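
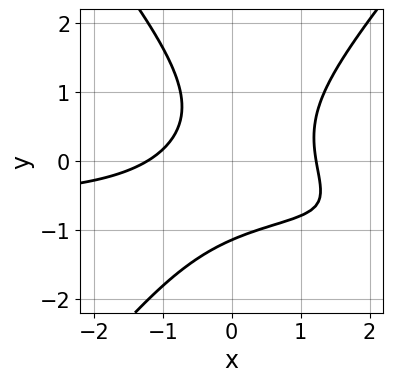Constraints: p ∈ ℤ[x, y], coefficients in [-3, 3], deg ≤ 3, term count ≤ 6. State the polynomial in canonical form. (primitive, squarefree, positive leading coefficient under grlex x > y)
3*x^2*y - 2*y^3 + 2*x^2 - 3*x*y - 3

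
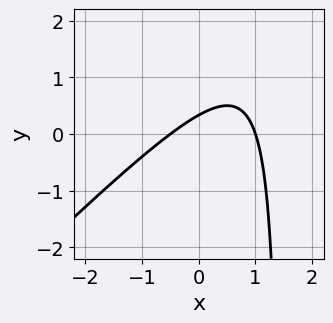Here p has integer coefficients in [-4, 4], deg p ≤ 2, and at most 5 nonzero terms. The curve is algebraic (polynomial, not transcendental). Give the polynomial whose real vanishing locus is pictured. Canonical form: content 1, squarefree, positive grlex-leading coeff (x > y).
2*x^2 - 2*x*y - x + 3*y - 1

(a) Degree: the shape is more complex than any degree-1 curve, so deg p = 2.
(b) From the axis intercepts and sections: one x-axis crossing is at x = 1.
(c) Fitting integer coefficients to these (and the overall shape) gives p.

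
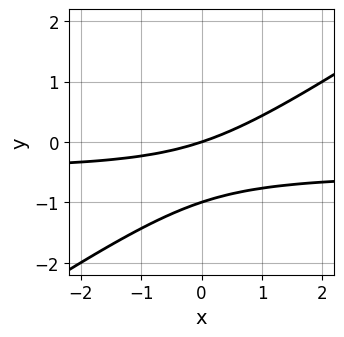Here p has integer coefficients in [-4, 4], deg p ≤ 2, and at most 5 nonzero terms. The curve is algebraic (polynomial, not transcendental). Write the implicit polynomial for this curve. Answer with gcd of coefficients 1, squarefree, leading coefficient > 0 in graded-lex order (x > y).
2*x*y - 3*y^2 + x - 3*y

1. Degree: a generic line meets the curve in up to 2 points, so deg p = 2.
2. Reading off the gridlines: one x-axis crossing is at x = 0; among the integer gridlines, it crosses the y-axis at y ∈ {-1, 0}.
3. Putting this together gives p.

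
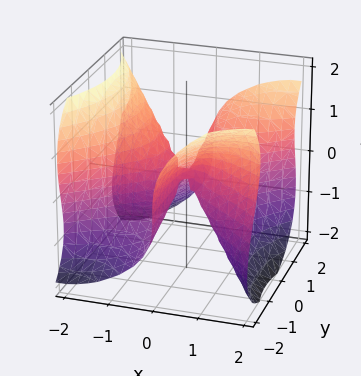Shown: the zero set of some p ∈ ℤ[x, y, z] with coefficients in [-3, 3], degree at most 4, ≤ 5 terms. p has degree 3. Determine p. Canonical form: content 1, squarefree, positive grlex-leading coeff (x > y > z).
2*x^3 - 2*x^2*z - 3*x*y^2 + x*y*z + 3*z^3

1. The degree is 3 — the shape is more complex than any degree-2 surface.
2. Reading off the gridlines: it meets the z-axis at z = 0 (among the integer gridlines); it meets the x-axis at x = 0 (among the integer gridlines).
3. These observations pin down the coefficients. Check: (0, 2, 0) on the y-axis lies on the surface, and p(0, 2, 0) = 0. ✓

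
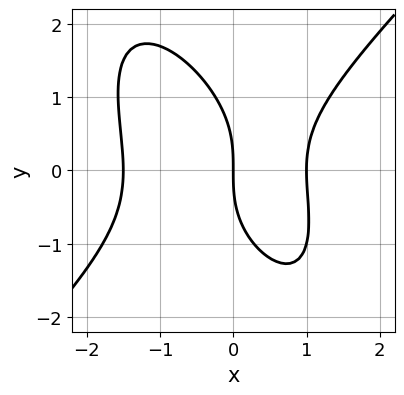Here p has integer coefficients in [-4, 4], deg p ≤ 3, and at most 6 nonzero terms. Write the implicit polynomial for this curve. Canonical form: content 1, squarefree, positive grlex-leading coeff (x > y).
First, the degree is 3 — the shape is more complex than any degree-2 curve.
Then, checking where it meets the axes: among the integer gridlines, it crosses the x-axis at x ∈ {0, 1}; one y-axis crossing is at y = 0.
Finally, putting this together gives p.

2*x^3 - x*y^2 - y^3 + x^2 - 3*x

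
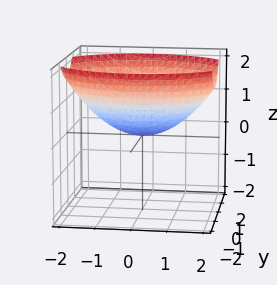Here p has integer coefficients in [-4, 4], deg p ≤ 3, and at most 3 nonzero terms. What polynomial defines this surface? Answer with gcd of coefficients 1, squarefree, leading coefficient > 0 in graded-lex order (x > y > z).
x^2 + 2*y^2 - 3*z

1. deg p = 2.
2. Symmetries: mirror symmetry x ↦ −x ⇒ only even powers of x; it's symmetric under y → −y, forcing even powers of y.
3. Against the integer gridlines: one x-axis crossing is at x = 0; one z-axis crossing is at z = 0.
4. Together with the visible shape, these determine p as stated.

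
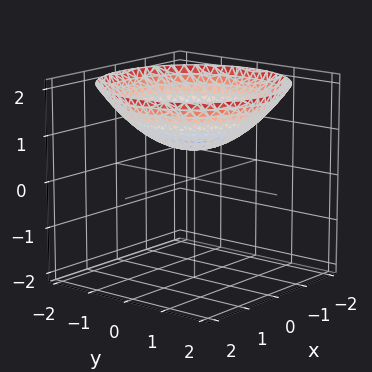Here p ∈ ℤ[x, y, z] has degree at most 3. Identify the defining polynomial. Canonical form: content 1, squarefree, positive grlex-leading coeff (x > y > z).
x^2 + y^2 - 3*z + 2

1. deg p = 2. A generic line meets the surface in up to 2 points.
2. Symmetry: the surface is invariant under rotation about z: p = q(x² + y², z).
3. From the visible intercepts: the surface avoids every integer y-axis point in the box; the surface avoids every integer x-axis point in the box; a circular section at z = 1 has radius exactly 1.
4. The integer polynomial consistent with all of this is the stated p.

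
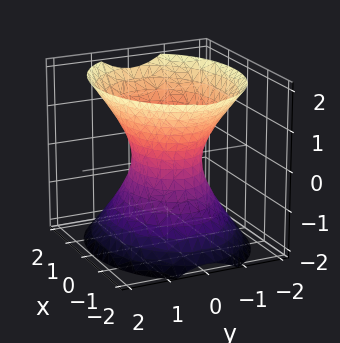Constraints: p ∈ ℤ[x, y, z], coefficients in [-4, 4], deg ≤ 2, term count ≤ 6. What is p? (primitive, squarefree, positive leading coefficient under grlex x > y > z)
2*x^2 + 3*y^2 - 2*z^2 - 2

The degree is 2 — an hourglass — one-sheet hyperboloid; a quadric.
Symmetries: it's symmetric under y → −y, forcing even powers of y; the z ↦ −z reflection is a symmetry, so z appears only in even powers; it's symmetric under x → −x, forcing even powers of x.
Reading off the gridlines: the surface avoids every integer z-axis point in the box; among the integer gridlines, it crosses the x-axis at x ∈ {-1, 1}.
Matching integer coefficients to the picture gives p.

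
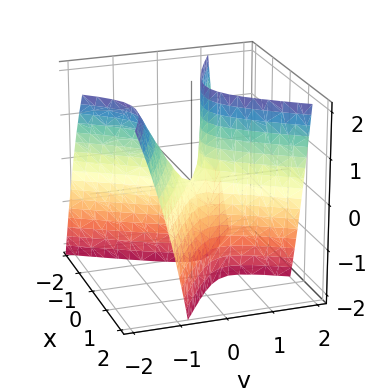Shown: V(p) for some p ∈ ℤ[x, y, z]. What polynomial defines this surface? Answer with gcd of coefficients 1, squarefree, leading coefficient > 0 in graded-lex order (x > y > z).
(a) The degree is 2 — the shape is more complex than any degree-1 surface.
(b) Checking where it meets the axes: one x-axis crossing is at x = 0; it meets the y-axis at y = 0 (among the integer gridlines).
(c) Together with the visible shape, these determine p as stated.

3*x^2 + 3*x*y - 3*y^2 - 2*y*z + z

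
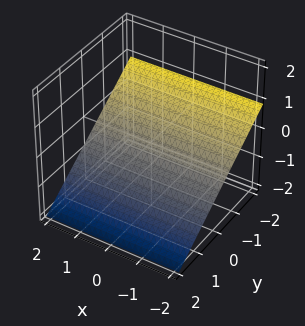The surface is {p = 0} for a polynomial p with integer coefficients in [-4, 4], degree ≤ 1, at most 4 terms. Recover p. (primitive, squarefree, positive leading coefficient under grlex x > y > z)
First, degree: the surface is flat (a plane), so deg p = 1.
Then, reading off the gridlines: one y-axis crossing is at y = -1; no x-intercept at any integer in the box.
Finally, fitting integer coefficients to these (and the overall shape) gives p.

2*y + 3*z + 2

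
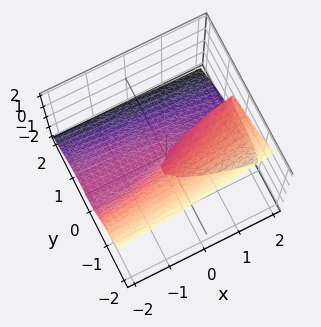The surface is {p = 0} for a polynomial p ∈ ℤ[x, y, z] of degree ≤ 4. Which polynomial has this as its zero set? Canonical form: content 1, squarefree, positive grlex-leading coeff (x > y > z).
The degree is 3 — no degree-2 surface has this shape.
Checking where it meets the axes: one y-axis crossing is at y = 0; it meets the z-axis at z = 0 (among the integer gridlines); the visible x-axis segment lies entirely on the surface.
Putting this together gives p.

2*y^3 + 2*z^3 - x*z + 2*y*z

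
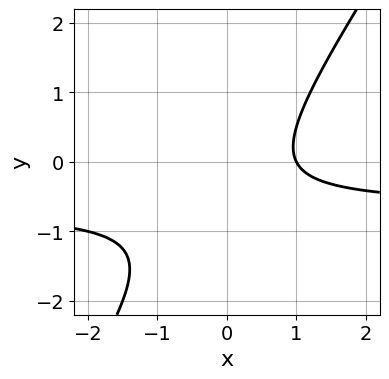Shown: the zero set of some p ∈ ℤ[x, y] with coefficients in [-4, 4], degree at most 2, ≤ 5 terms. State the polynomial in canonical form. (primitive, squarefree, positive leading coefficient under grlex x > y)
(a) Degree: a generic line meets the curve in up to 2 points, so deg p = 2.
(b) From the axis intercepts and sections: it misses every integer gridline on the y-axis; it meets the x-axis at x = 1 (among the integer gridlines).
(c) These observations pin down the coefficients.

3*x*y - 2*y^2 + 2*x - 2*y - 2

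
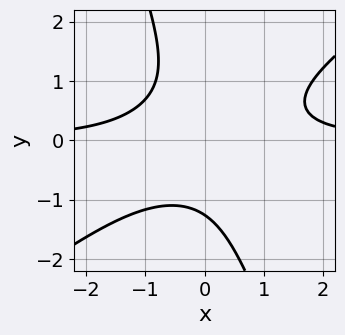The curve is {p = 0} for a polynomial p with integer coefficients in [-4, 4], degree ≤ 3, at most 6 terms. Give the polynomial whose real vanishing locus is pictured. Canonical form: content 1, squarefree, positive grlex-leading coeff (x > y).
2*x^2*y - 2*x*y^2 - y^3 - 2

(a) deg p = 3. The shape is more complex than any degree-2 curve.
(b) Reading off the gridlines: no x-intercept at any integer in the box.
(c) Matching integer coefficients to the picture gives p.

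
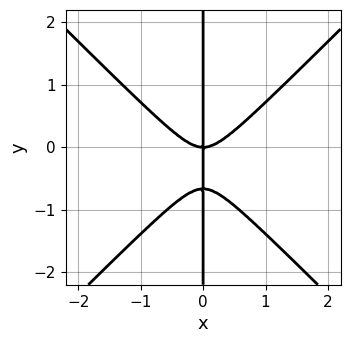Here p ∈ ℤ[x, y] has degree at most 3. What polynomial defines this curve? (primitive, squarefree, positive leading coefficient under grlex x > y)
Degree: a generic line meets the curve in up to 3 points, so deg p = 3.
Against the integer gridlines: every point of the y-axis in the box is on the curve; one x-axis crossing is at x = 0.
Fitting integer coefficients to these (and the overall shape) gives p.

3*x^3 - 3*x*y^2 - 2*x*y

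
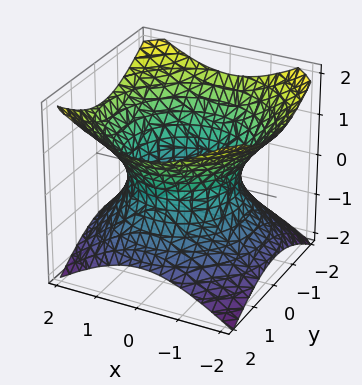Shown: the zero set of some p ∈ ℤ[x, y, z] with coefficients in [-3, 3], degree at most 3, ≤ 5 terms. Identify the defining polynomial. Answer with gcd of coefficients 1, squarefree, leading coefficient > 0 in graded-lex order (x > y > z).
2*x^2 + 2*y^2 - 3*z^2 - 3

First, degree: an hourglass — one-sheet hyperboloid; a quadric, so deg p = 2.
Then, symmetries: mirror symmetry z ↦ −z ⇒ only even powers of z; the surface is invariant under rotation about z: p = q(x² + y², z).
Next, observable constraints: a circular section at z = 0 has radius between 1 and 2; no z-intercept at any integer in the box.
Finally, these observations pin down the coefficients.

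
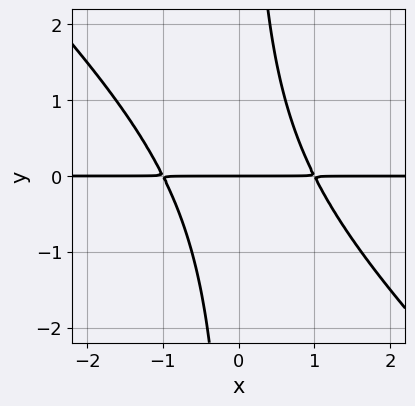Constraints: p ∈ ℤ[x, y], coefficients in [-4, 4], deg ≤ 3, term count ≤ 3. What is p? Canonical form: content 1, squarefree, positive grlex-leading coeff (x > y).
x^2*y + x*y^2 - y

1. Degree: a generic line meets the curve in up to 3 points, so deg p = 3.
2. Observable constraints: it crosses the y-axis at the gridline y = 0; the visible x-axis segment lies entirely on the curve.
3. Together with the visible shape, these determine p as stated.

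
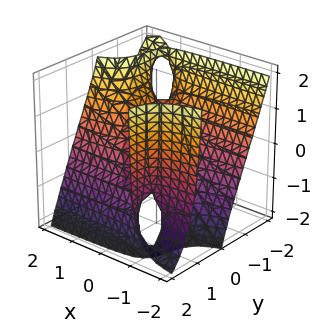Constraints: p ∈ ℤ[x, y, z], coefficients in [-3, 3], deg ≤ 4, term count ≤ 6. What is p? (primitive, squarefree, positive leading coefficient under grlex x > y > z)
3*x*y^2 + 2*x*y*z + y^3 - 3*x + 3*z

1. deg p = 3. A generic line meets the surface in up to 3 points.
2. Against the integer gridlines: one z-axis crossing is at z = 0; it meets the y-axis at y = 0 (among the integer gridlines); it meets the x-axis at x = 0 (among the integer gridlines).
3. Solving for integer coefficients yields p as stated.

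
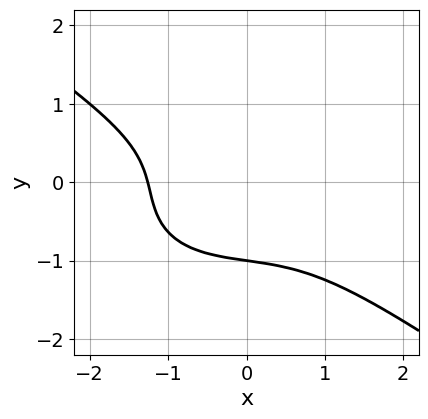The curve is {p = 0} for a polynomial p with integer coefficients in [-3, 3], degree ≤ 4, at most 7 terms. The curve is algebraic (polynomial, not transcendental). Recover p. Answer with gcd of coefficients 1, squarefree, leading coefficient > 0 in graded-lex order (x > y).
x^3 + 3*y^3 - x*y + y^2 + 2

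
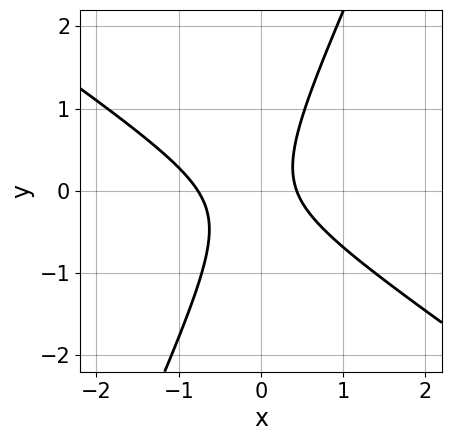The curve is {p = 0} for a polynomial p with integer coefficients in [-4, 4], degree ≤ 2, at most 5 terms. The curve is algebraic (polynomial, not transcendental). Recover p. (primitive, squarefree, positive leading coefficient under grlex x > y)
3*x^2 + 3*x*y - 2*y^2 + x - 1

1. deg p = 2. The shape is more complex than any degree-1 curve.
2. Against the integer gridlines: the curve avoids every integer y-axis point in the box.
3. Fitting integer coefficients to these (and the overall shape) gives p.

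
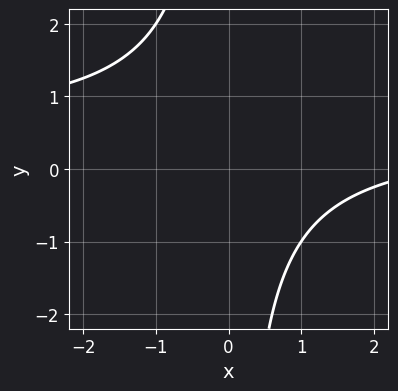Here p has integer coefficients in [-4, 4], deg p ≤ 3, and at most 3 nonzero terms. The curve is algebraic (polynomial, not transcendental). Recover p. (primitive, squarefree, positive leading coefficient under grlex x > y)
2*x*y - x + 3

(a) The degree is 2 — the shape is more complex than any degree-1 curve.
(b) From the axis intercepts and sections: it misses every integer gridline on the x-axis; the curve avoids every integer y-axis point in the box.
(c) These observations pin down the coefficients.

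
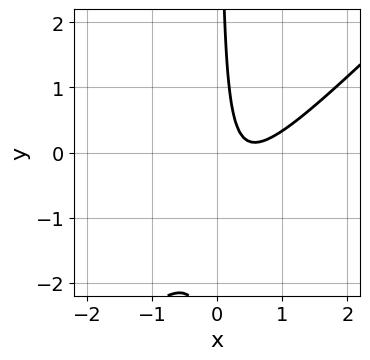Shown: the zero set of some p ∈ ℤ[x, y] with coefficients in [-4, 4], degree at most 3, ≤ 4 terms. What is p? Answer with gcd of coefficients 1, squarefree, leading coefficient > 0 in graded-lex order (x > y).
3*x^2 - 3*x*y - 3*x + 1

Degree: a generic line meets the curve in up to 2 points, so deg p = 2.
From the visible intercepts: the curve avoids every integer x-axis point in the box; it misses every integer gridline on the y-axis.
Together with the visible shape, these determine p as stated.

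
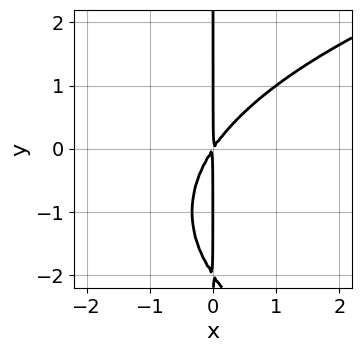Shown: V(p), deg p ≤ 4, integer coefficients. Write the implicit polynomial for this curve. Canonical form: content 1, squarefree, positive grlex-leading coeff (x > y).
First, degree: a generic line meets the curve in up to 3 points, so deg p = 3.
Then, against the integer gridlines: the visible y-axis segment lies entirely on the curve.
Finally, these observations pin down the coefficients.

x*y^2 - 3*x^2 + 2*x*y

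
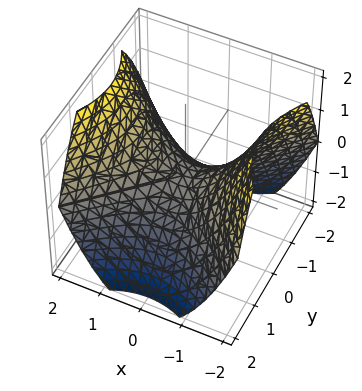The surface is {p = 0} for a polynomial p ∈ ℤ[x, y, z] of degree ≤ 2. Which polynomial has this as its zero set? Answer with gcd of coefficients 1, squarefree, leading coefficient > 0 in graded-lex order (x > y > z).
1. The degree is 2 — a hyperbolic paraboloid; a quadric.
2. Symmetries: it's symmetric under y → −y, forcing even powers of y; the x ↦ −x reflection is a symmetry, so x appears only in even powers.
3. From the visible intercepts: one x-axis crossing is at x = 0; it meets the y-axis at y = 0 (among the integer gridlines).
4. Assembling these constraints gives the stated polynomial.

2*x^2 - 2*y^2 - 3*z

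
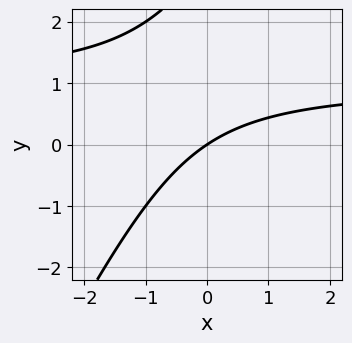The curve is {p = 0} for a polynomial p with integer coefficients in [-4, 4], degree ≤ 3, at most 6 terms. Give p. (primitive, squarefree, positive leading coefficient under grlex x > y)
2*x*y - y^2 - 2*x + 3*y

First, the degree is 2 — no degree-1 curve has this shape.
Next, from the axis intercepts and sections: it meets the y-axis at y = 0 (among the integer gridlines); it crosses the x-axis at the gridline x = 0.
Finally, matching integer coefficients to the picture gives p.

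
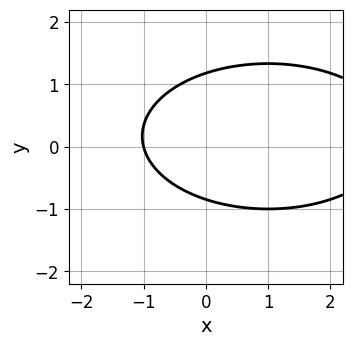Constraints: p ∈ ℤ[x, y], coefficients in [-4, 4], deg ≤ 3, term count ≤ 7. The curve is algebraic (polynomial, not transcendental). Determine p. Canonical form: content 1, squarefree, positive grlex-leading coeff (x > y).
1. deg p = 2.
2. Reading off the gridlines: one x-axis crossing is at x = -1.
3. Putting this together gives p.

x^2 + 3*y^2 - 2*x - y - 3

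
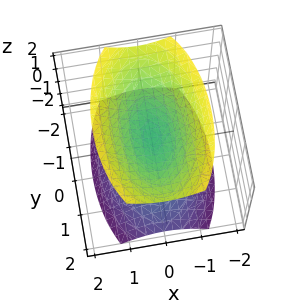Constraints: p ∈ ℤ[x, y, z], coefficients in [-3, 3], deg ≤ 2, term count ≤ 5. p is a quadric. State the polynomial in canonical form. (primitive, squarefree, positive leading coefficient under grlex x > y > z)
3*x^2 + y^2 - 2*z^2 + 1

(a) There are 2 components. Treating them together as one polynomial.
(b) deg p = 2. Two separate bowl-shaped sheets opening away from each other; a quadric.
(c) Symmetries: the z ↦ −z reflection is a symmetry, so z appears only in even powers; it's symmetric under y → −y, forcing even powers of y; the x ↦ −x reflection is a symmetry, so x appears only in even powers.
(d) Observable constraints: no y-intercept at any integer in the box; no x-intercept at any integer in the box.
(e) The integer polynomial consistent with all of this is the stated p.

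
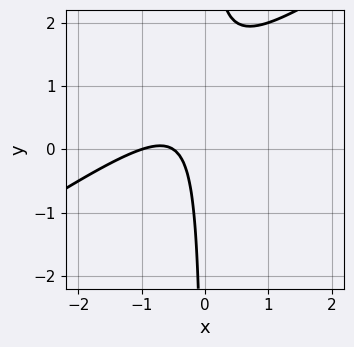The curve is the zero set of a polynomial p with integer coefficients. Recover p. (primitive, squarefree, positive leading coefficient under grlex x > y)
2*x^2 - 3*x*y + 3*x + 1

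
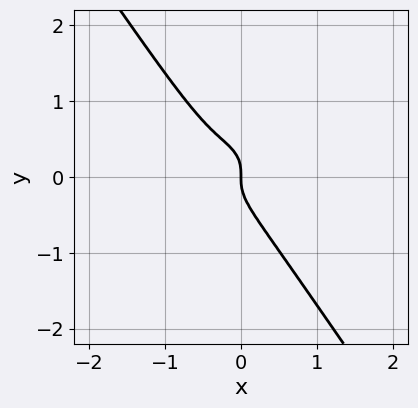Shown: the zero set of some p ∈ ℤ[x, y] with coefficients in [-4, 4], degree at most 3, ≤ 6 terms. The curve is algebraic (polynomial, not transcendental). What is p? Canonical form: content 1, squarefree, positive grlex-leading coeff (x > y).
1. Degree: a generic line meets the curve in up to 3 points, so deg p = 3.
2. Against the integer gridlines: one y-axis crossing is at y = 0; it crosses the x-axis at the gridline x = 0.
3. Putting this together gives p.

3*x^3 + 3*x*y^2 + 3*y^3 + 2*x^2 + x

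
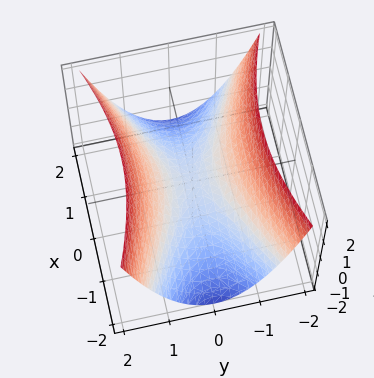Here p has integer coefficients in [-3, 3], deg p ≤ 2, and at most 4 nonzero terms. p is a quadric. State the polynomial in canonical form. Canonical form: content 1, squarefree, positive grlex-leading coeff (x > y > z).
First, deg p = 2.
Then, symmetries: the x ↦ −x reflection is a symmetry, so x appears only in even powers; it's symmetric under y → −y, forcing even powers of y.
Next, reading off the gridlines: it crosses the z-axis at the gridline z = 0; it meets the x-axis at x = 0 (among the integer gridlines).
Finally, together with the visible shape, these determine p as stated.

x^2 - 3*y^2 + 3*z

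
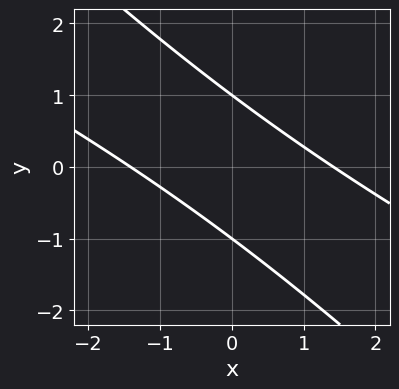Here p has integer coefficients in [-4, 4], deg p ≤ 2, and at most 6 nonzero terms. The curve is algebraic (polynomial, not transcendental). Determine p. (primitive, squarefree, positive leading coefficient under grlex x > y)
x^2 + 3*x*y + 2*y^2 - 2

The degree is 2 — no degree-1 curve has this shape.
From the visible intercepts: among the integer gridlines, it crosses the y-axis at y ∈ {-1, 1}.
Solving for integer coefficients yields p as stated.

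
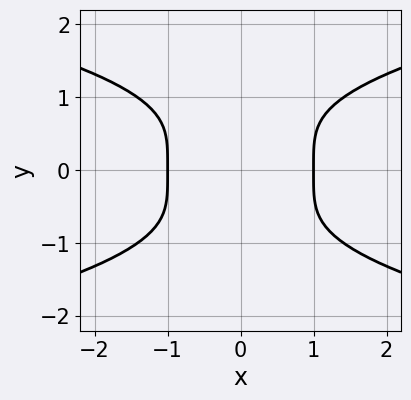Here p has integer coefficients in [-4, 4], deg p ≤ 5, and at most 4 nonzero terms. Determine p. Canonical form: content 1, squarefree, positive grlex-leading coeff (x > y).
y^4 - x^2 + 1

1. The degree is 4 — no degree-3 curve has this shape.
2. Symmetries: the x ↦ −x reflection is a symmetry, so x appears only in even powers; the y ↦ −y reflection is a symmetry, so y appears only in even powers.
3. Reading off the gridlines: among the integer gridlines, it crosses the x-axis at x ∈ {-1, 1}; it misses every integer gridline on the y-axis.
4. Together with the visible shape, these determine p as stated.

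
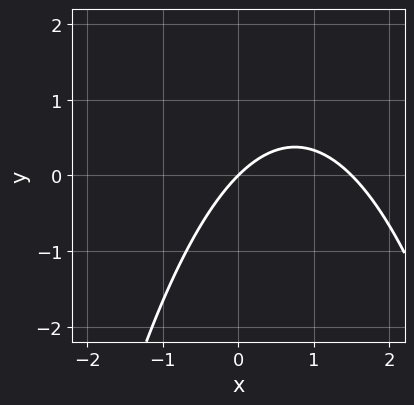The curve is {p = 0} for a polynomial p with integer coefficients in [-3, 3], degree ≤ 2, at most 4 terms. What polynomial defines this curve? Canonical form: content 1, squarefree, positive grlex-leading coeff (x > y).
1. Degree: the shape is more complex than any degree-1 curve, so deg p = 2.
2. From the visible intercepts: one x-axis crossing is at x = 0; it meets the y-axis at y = 0 (among the integer gridlines).
3. Assembling these constraints gives the stated polynomial.

2*x^2 - 3*x + 3*y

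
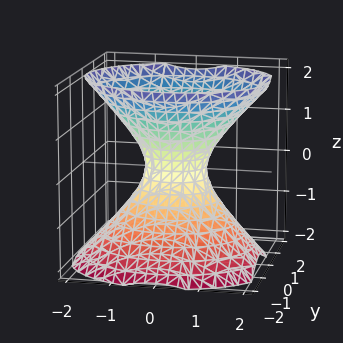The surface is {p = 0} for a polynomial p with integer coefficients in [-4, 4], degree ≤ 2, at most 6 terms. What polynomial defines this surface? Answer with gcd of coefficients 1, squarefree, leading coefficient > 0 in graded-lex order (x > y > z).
2*x^2 + 3*y^2 - y*z - 2*z^2 - 1

1. The degree is 2 — a generic line meets the surface in up to 2 points.
2. From the visible intercepts: the surface avoids every integer z-axis point in the box.
3. These observations pin down the coefficients.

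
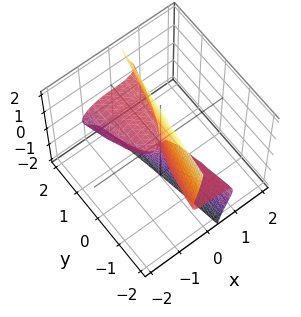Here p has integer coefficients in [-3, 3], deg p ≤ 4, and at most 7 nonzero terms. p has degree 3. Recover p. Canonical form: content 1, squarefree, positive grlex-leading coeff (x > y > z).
x^3 - x^2*z + 3*x*z^2 + x*z - y*z

First, the degree is 3 — a generic line meets the surface in up to 3 points.
Next, from the visible intercepts: it crosses the x-axis at the gridline x = 0; every point of the z-axis in the box is on the surface.
Finally, matching integer coefficients to the picture gives p.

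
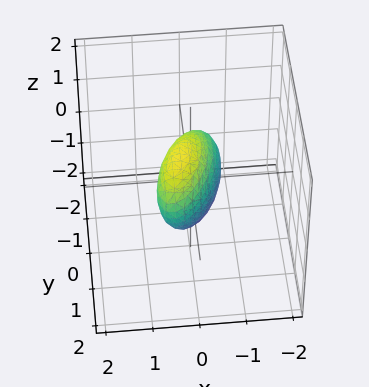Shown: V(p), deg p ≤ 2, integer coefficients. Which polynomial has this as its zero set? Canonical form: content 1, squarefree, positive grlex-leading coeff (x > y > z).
The degree is 2 — no degree-1 surface has this shape.
From the visible intercepts: the y-axis gridline crossings are at y ∈ {-1, 1}; the z-axis gridline crossings are at z ∈ {-1, 1}.
Putting this together gives p.

3*x^2 - 2*x*y - x*z + y^2 + z^2 - 1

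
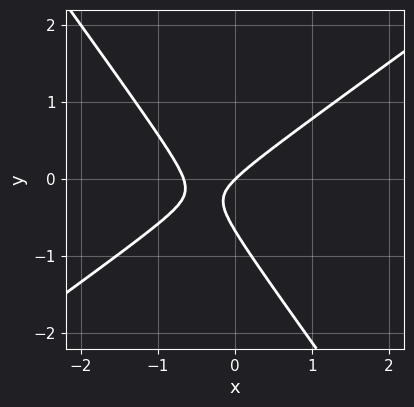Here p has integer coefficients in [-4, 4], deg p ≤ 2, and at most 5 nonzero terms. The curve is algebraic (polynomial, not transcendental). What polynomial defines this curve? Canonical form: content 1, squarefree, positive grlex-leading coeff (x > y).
3*x^2 - 2*x*y - 3*y^2 + 2*x - 2*y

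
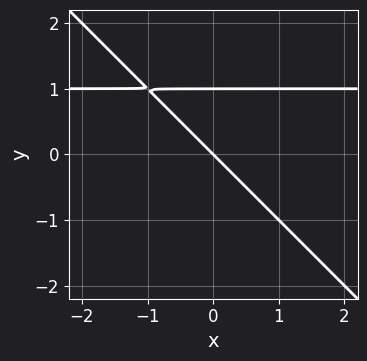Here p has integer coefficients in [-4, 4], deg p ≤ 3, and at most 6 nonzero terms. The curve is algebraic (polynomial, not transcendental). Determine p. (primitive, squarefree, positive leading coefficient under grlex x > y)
x*y + y^2 - x - y

1. The degree is 2 — the shape is more complex than any degree-1 curve.
2. From the visible intercepts: one x-axis crossing is at x = 0; among the integer gridlines, it crosses the y-axis at y ∈ {0, 1}.
3. Together with the visible shape, these determine p as stated.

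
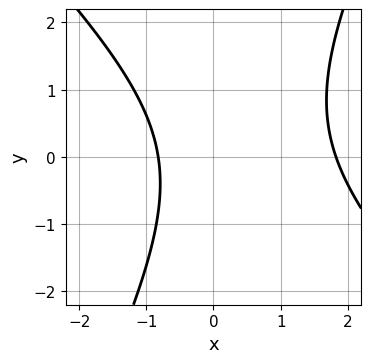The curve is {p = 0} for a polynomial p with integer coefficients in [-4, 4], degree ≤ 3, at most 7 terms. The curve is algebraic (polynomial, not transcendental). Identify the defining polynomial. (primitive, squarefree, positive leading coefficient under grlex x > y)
Degree: a generic line meets the curve in up to 2 points, so deg p = 2.
Observable constraints: no y-intercept at any integer in the box.
Putting this together gives p.

2*x^2 + x*y - y^2 - 2*x - 3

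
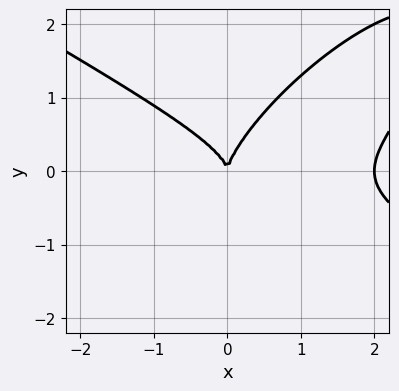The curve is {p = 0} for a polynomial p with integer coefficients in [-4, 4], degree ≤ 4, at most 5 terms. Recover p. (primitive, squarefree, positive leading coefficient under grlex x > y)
(a) Degree: no degree-2 curve has this shape, so deg p = 3.
(b) Against the integer gridlines: the x-axis gridline crossings are at x ∈ {0, 2}; one y-axis crossing is at y = 0.
(c) These observations pin down the coefficients.

x^3 - 2*x*y^2 + 2*y^3 - 2*x^2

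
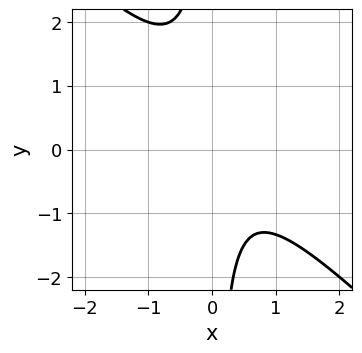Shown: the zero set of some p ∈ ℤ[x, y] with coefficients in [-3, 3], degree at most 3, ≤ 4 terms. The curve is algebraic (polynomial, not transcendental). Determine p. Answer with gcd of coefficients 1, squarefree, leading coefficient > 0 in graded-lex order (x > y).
(a) Degree: the shape is more complex than any degree-1 curve, so deg p = 2.
(b) Reading off the gridlines: the curve avoids every integer x-axis point in the box; it misses every integer gridline on the y-axis.
(c) Assembling these constraints gives the stated polynomial.

3*x^2 + 3*x*y - x + 2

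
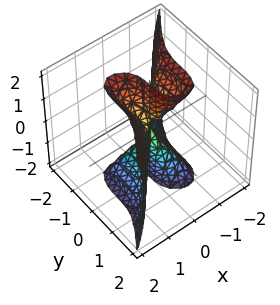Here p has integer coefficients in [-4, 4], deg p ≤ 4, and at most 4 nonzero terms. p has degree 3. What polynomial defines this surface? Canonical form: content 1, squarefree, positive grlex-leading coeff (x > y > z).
3*x^3 - x*z^2 - 2*y^3

(a) deg p = 3. A generic line meets the surface in up to 3 points.
(b) Observable constraints: it meets the x-axis at x = 0 (among the integer gridlines); one y-axis crossing is at y = 0.
(c) These observations pin down the coefficients. Check: (0, 0, 2) on the z-axis lies on the surface, and p(0, 0, 2) = 0. ✓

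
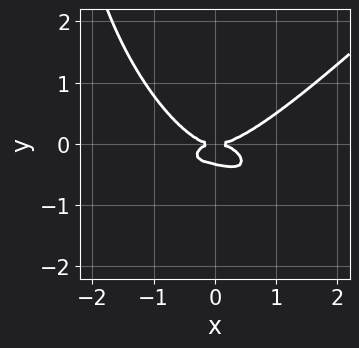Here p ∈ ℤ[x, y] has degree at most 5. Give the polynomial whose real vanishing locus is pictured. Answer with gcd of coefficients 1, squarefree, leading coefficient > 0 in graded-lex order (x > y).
1. deg p = 4. The shape is more complex than any degree-3 curve.
2. Checking where it meets the axes: it crosses the y-axis at the gridline y = 0; one x-axis crossing is at x = 0.
3. Together with the visible shape, these determine p as stated.

x^4 - x*y^3 - x*y^2 - 3*y^3 - y^2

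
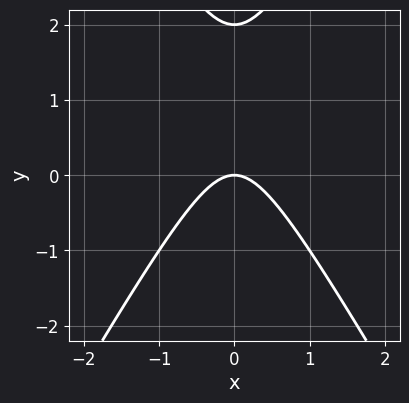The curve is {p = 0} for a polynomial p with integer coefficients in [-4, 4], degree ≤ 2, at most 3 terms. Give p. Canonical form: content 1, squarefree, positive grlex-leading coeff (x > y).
3*x^2 - y^2 + 2*y

(a) Degree: no degree-1 curve has this shape, so deg p = 2.
(b) Symmetries: mirror symmetry x ↦ −x ⇒ only even powers of x.
(c) Observable constraints: it crosses the x-axis at the gridline x = 0; the y-axis gridline crossings are at y ∈ {0, 2}.
(d) Assembling these constraints gives the stated polynomial.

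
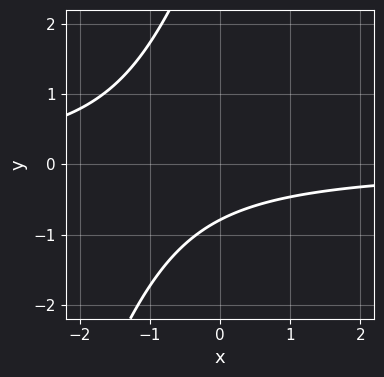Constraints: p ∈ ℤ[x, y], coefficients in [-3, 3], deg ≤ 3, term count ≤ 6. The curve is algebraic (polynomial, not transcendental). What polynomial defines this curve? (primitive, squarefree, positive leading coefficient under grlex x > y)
(a) Degree: no degree-1 curve has this shape, so deg p = 2.
(b) Reading off the gridlines: it misses every integer gridline on the x-axis.
(c) Assembling these constraints gives the stated polynomial.

3*x*y - y^2 + 3*y + 3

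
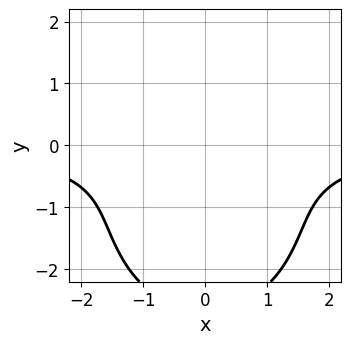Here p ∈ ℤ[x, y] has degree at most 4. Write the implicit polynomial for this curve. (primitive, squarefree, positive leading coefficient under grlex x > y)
1. The degree is 3 — the shape is more complex than any degree-2 curve.
2. Symmetries: it's symmetric under x → −x, forcing even powers of x.
3. Reading off the gridlines: no x-intercept at any integer in the box; it misses every integer gridline on the y-axis.
4. Putting this together gives p.

x^2*y + y^3 + 3*y^2 + 2*y + 3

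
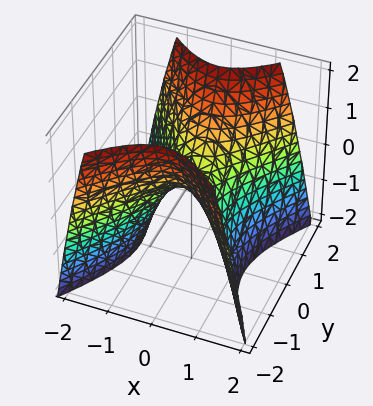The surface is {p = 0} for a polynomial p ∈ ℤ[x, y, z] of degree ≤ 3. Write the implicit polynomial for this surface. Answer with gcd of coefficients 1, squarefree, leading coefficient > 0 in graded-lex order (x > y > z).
(a) The degree is 2 — a saddle surface; a quadric.
(b) Symmetries: mirror symmetry x ↦ −x ⇒ only even powers of x; mirror symmetry y ↦ −y ⇒ only even powers of y.
(c) From the visible intercepts: it meets the x-axis at x = 0 (among the integer gridlines); it crosses the y-axis at the gridline y = 0; it crosses the z-axis at the gridline z = 0.
(d) Fitting integer coefficients to these (and the overall shape) gives p.

3*x^2 - 2*y^2 + 2*z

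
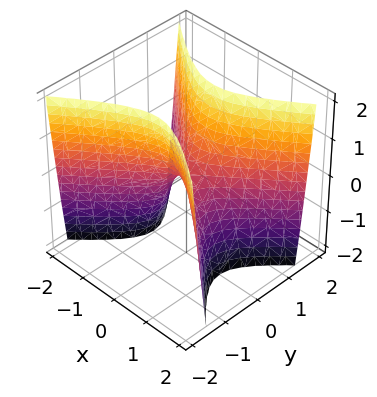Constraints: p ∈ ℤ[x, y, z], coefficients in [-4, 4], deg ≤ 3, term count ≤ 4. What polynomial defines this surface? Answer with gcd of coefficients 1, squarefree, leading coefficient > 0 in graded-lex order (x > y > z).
The degree is 2 — a saddle surface; a quadric.
Symmetries: it's symmetric under x → −x, forcing even powers of x; mirror symmetry y ↦ −y ⇒ only even powers of y.
From the axis intercepts and sections: it crosses the y-axis at the gridline y = 0; it meets the x-axis at x = 0 (among the integer gridlines); it meets the z-axis at z = 0 (among the integer gridlines).
Fitting integer coefficients to these (and the overall shape) gives p.

2*x^2 - 3*y^2 + z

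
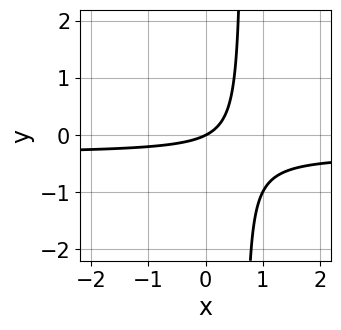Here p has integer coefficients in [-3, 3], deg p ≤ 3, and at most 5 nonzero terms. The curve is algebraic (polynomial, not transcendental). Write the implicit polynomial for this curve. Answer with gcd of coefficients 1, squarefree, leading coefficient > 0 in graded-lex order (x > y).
3*x*y + x - 2*y

(a) The degree is 2 — a generic line meets the curve in up to 2 points.
(b) From the visible intercepts: it meets the x-axis at x = 0 (among the integer gridlines); it crosses the y-axis at the gridline y = 0.
(c) Fitting integer coefficients to these (and the overall shape) gives p.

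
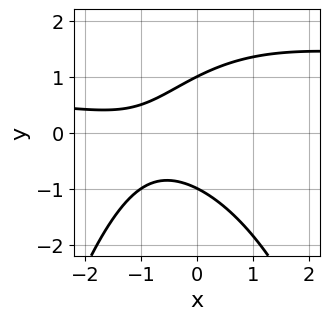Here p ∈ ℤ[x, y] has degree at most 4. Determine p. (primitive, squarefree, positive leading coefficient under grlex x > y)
x^2*y - x^2 + 2*y^2 - 2*x - 2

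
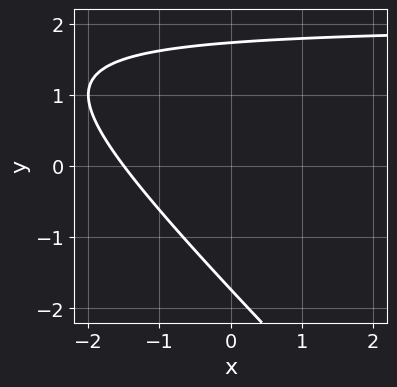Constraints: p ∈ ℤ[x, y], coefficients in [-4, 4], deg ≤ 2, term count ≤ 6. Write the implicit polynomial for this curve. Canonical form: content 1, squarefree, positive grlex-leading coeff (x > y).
First, degree: the shape is more complex than any degree-1 curve, so deg p = 2.
Finally, matching integer coefficients to the picture gives p.

x*y + y^2 - 2*x - 3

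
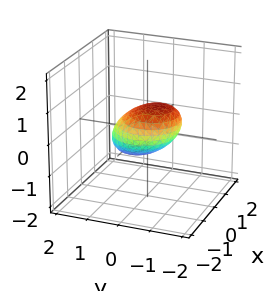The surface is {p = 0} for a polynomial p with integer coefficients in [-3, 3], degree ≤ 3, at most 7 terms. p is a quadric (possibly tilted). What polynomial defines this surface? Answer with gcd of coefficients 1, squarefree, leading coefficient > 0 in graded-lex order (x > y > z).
2*x^2 + x*z + 2*y^2 + 2*y*z + 3*z^2 - 2

(a) deg p = 2. No degree-1 surface has this shape.
(b) Against the integer gridlines: among the integer gridlines, it crosses the y-axis at y ∈ {-1, 1}; among the integer gridlines, it crosses the x-axis at x ∈ {-1, 1}.
(c) Together with the visible shape, these determine p as stated.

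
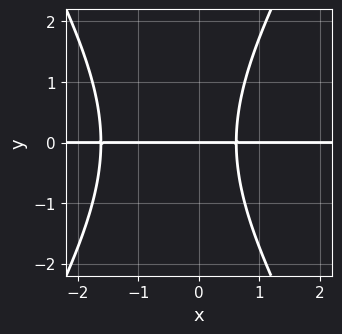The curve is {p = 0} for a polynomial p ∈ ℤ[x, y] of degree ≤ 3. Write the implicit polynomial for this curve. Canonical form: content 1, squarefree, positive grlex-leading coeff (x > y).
1. The degree is 3 — no degree-2 curve has this shape.
2. Checking where it meets the axes: it meets the y-axis at y = 0 (among the integer gridlines); the visible x-axis segment lies entirely on the curve.
3. The integer polynomial consistent with all of this is the stated p.

3*x^2*y - y^3 + 3*x*y - 3*y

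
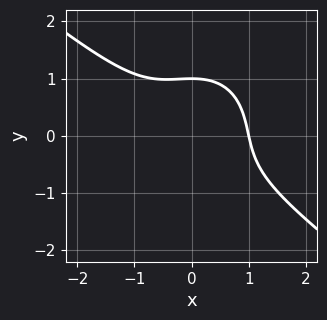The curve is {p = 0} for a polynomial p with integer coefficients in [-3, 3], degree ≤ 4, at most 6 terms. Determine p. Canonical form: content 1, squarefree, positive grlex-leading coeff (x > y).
3*x^3 + 2*x^2*y + 3*y^3 - 3

1. deg p = 3. No degree-2 curve has this shape.
2. Checking where it meets the axes: one x-axis crossing is at x = 1; it meets the y-axis at y = 1 (among the integer gridlines).
3. Assembling these constraints gives the stated polynomial.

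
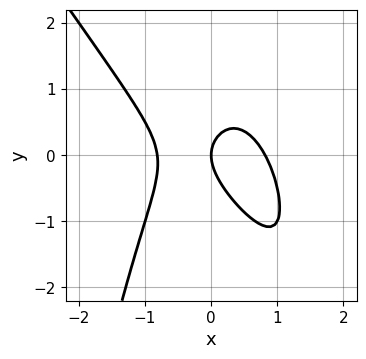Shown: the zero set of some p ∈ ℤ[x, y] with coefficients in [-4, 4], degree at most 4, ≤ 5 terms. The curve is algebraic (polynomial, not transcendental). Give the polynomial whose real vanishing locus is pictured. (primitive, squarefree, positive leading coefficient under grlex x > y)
3*x^3 + 2*x^2*y + x*y + 2*y^2 - 2*x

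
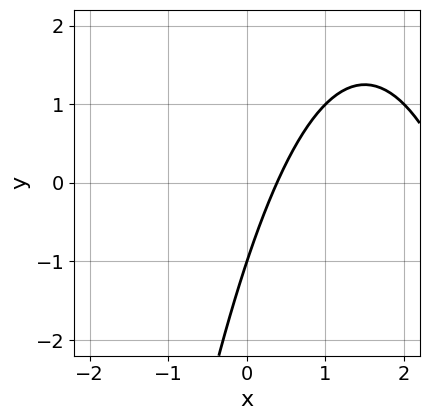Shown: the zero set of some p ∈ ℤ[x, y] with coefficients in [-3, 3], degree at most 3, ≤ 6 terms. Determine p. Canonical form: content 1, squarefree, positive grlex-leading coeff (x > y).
x^2 - 3*x + y + 1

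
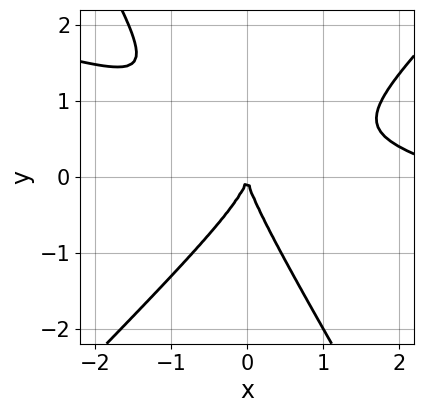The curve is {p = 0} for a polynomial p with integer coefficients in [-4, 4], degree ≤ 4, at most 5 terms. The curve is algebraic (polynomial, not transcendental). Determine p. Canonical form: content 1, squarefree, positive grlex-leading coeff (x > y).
First, deg p = 3.
Next, observable constraints: it meets the y-axis at y = 0 (among the integer gridlines); one x-axis crossing is at x = 0.
Finally, putting this together gives p.

x^3 + 3*x^2*y - 2*x*y^2 - 2*y^3 - 3*x^2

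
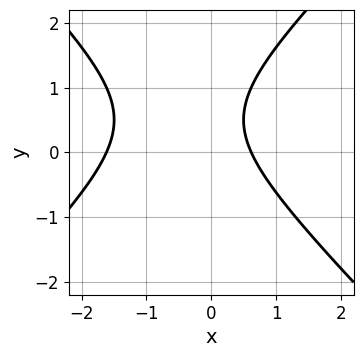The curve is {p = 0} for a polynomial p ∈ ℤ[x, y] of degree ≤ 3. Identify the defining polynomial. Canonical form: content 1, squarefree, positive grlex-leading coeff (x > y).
x^2 - y^2 + x + y - 1

First, the degree is 2 — no degree-1 curve has this shape.
Next, from the visible intercepts: it misses every integer gridline on the y-axis.
Finally, putting this together gives p.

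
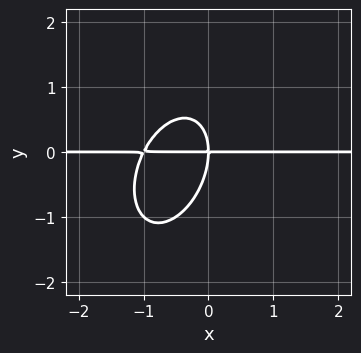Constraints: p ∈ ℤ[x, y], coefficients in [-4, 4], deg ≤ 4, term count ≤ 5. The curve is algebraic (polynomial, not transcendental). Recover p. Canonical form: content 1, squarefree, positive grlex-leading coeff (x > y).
2*x^2*y - x*y^2 + y^3 + 2*x*y

deg p = 3. A generic line meets the curve in up to 3 points.
Checking where it meets the axes: it crosses the y-axis at the gridline y = 0; every point of the x-axis in the box is on the curve.
Assembling these constraints gives the stated polynomial.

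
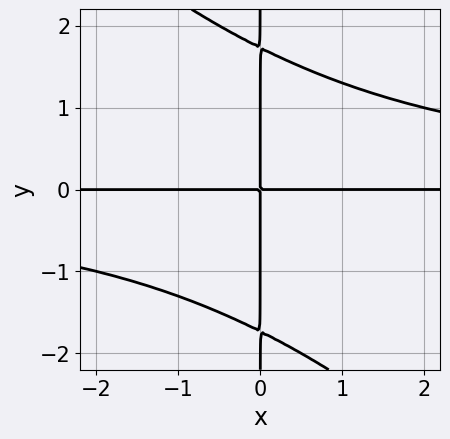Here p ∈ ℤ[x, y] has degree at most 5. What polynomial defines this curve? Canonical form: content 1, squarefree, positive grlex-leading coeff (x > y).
1. Degree: a generic line meets the curve in up to 4 points, so deg p = 4.
2. Reading off the gridlines: every point of the y-axis in the box is on the curve; the visible x-axis segment lies entirely on the curve.
3. The integer polynomial consistent with all of this is the stated p.

x^2*y^2 + x*y^3 - 3*x*y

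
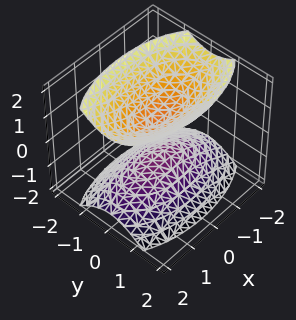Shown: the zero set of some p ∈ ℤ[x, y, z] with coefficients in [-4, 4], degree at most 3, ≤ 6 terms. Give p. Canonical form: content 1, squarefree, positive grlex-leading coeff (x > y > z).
First, there are 2 components. Treating them together as one polynomial.
Next, degree: two sheets facing apart; a quadric, so deg p = 2.
Next, symmetries: the z ↦ −z reflection is a symmetry, so z appears only in even powers; the y ↦ −y reflection is a symmetry, so y appears only in even powers; it's symmetric under x → −x, forcing even powers of x.
Then, from the visible intercepts: the surface avoids every integer y-axis point in the box; no x-intercept at any integer in the box.
Finally, together with the visible shape, these determine p as stated.

x^2 + 3*y^2 - 2*z^2 + 1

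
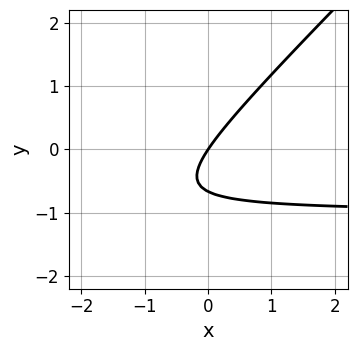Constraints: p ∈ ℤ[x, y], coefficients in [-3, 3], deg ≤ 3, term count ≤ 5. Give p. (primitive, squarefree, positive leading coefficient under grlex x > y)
3*x*y - 3*y^2 + 3*x - 2*y

1. The degree is 2 — the shape is more complex than any degree-1 curve.
2. From the visible intercepts: one x-axis crossing is at x = 0; one y-axis crossing is at y = 0.
3. Fitting integer coefficients to these (and the overall shape) gives p.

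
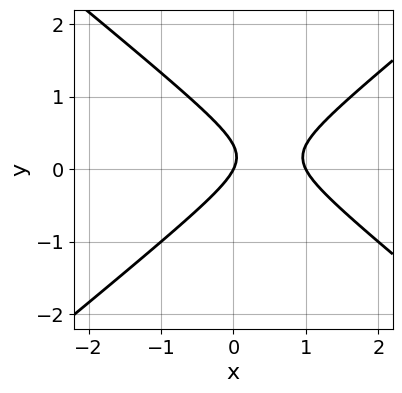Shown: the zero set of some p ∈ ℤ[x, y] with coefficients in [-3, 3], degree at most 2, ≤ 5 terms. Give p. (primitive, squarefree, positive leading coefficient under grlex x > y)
1. deg p = 2. The shape is more complex than any degree-1 curve.
2. Observable constraints: among the integer gridlines, it crosses the x-axis at x ∈ {0, 1}; one y-axis crossing is at y = 0.
3. These observations pin down the coefficients.

2*x^2 - 3*y^2 - 2*x + y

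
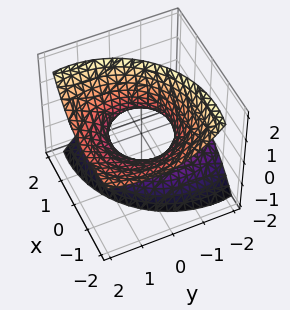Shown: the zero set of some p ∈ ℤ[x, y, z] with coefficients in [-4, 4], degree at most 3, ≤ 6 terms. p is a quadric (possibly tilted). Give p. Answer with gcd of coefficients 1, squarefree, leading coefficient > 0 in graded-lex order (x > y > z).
2*x^2 + 3*x*z + 2*y^2 - 3*y*z - 2*z^2 - 2

1. The degree is 2 — no degree-1 surface has this shape.
2. From the visible intercepts: among the integer gridlines, it crosses the y-axis at y ∈ {-1, 1}; among the integer gridlines, it crosses the x-axis at x ∈ {-1, 1}; it misses every integer gridline on the z-axis.
3. Matching integer coefficients to the picture gives p.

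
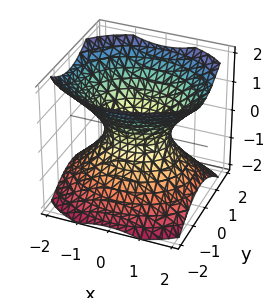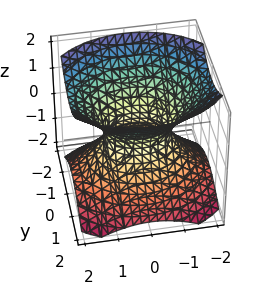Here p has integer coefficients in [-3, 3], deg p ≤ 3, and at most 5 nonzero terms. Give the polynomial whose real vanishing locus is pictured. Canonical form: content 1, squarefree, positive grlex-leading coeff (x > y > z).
2*x^2 + 3*y^2 - 3*z^2 - 2

1. Degree: an hourglass — one-sheet hyperboloid; a quadric, so deg p = 2.
2. Symmetries: mirror symmetry z ↦ −z ⇒ only even powers of z; it's symmetric under y → −y, forcing even powers of y; mirror symmetry x ↦ −x ⇒ only even powers of x.
3. Against the integer gridlines: among the integer gridlines, it crosses the x-axis at x ∈ {-1, 1}; it misses every integer gridline on the z-axis.
4. These observations pin down the coefficients.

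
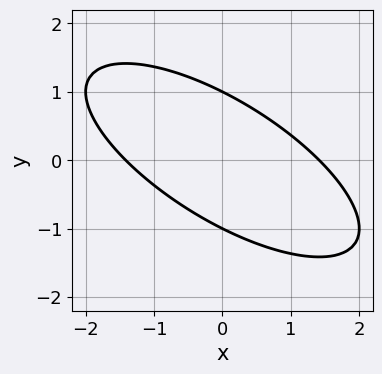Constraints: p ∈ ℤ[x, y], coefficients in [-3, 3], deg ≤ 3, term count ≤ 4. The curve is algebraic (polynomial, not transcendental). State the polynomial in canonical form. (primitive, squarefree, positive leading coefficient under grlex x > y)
(a) deg p = 2.
(b) Reading off the gridlines: the y-axis gridline crossings are at y ∈ {-1, 1}.
(c) Fitting integer coefficients to these (and the overall shape) gives p.

x^2 + 2*x*y + 2*y^2 - 2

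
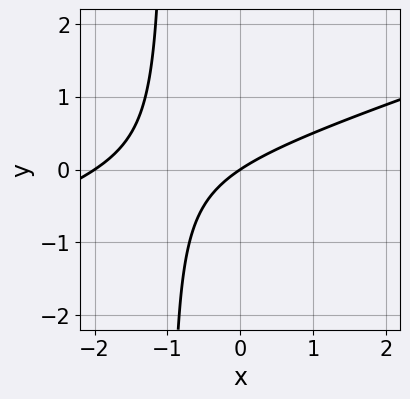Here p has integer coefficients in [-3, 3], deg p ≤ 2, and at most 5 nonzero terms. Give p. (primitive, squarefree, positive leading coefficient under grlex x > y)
(a) deg p = 2. A generic line meets the curve in up to 2 points.
(b) Observable constraints: one y-axis crossing is at y = 0; the x-axis gridline crossings are at x ∈ {-2, 0}.
(c) These observations pin down the coefficients.

x^2 - 3*x*y + 2*x - 3*y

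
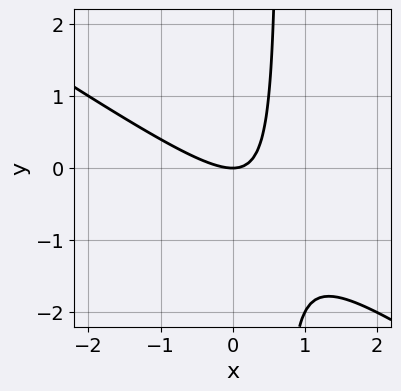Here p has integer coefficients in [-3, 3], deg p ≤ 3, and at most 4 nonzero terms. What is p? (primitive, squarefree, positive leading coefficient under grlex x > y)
2*x^2 + 3*x*y - 2*y

Degree: no degree-1 curve has this shape, so deg p = 2.
Checking where it meets the axes: it crosses the y-axis at the gridline y = 0; it meets the x-axis at x = 0 (among the integer gridlines).
Fitting integer coefficients to these (and the overall shape) gives p.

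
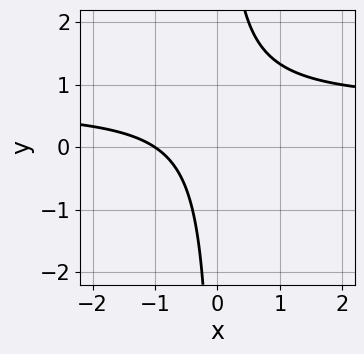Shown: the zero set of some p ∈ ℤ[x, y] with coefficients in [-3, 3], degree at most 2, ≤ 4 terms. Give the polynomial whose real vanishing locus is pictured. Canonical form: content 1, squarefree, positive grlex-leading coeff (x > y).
The degree is 2 — a generic line meets the curve in up to 2 points.
From the axis intercepts and sections: it meets the x-axis at x = -1 (among the integer gridlines); the curve avoids every integer y-axis point in the box.
Assembling these constraints gives the stated polynomial.

3*x*y - 2*x - 2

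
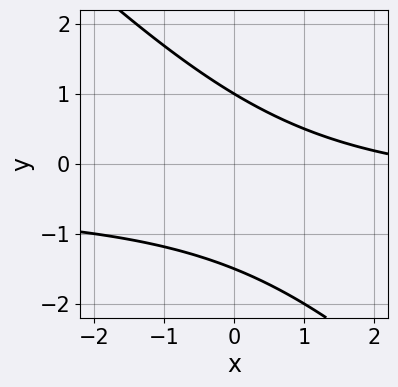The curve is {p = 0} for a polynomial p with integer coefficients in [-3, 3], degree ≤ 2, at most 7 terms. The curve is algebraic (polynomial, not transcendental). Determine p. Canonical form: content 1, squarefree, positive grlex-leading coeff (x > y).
2*x*y + 2*y^2 + x + y - 3

1. deg p = 2. A generic line meets the curve in up to 2 points.
2. Checking where it meets the axes: no x-intercept at any integer in the box; it meets the y-axis at y = 1 (among the integer gridlines).
3. Assembling these constraints gives the stated polynomial.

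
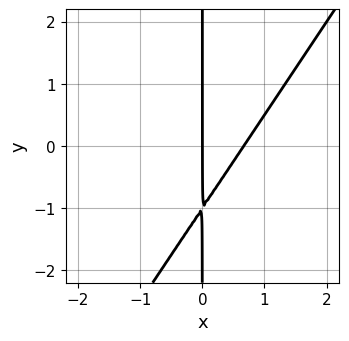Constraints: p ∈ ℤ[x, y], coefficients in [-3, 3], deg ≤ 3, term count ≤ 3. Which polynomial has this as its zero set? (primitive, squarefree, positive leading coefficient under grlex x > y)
1. The degree is 2 — a generic line meets the curve in up to 2 points.
2. Reading off the gridlines: the visible y-axis segment lies entirely on the curve; it crosses the x-axis at the gridline x = 0.
3. These observations pin down the coefficients.

3*x^2 - 2*x*y - 2*x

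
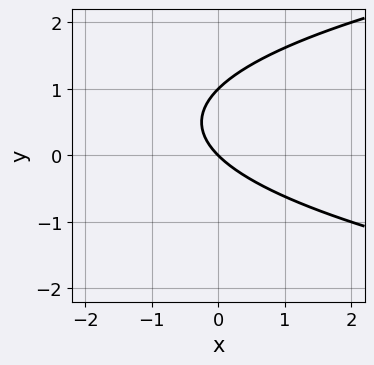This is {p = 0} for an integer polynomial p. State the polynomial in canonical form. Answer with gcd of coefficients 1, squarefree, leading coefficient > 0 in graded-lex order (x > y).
y^2 - x - y

deg p = 2. The shape is more complex than any degree-1 curve.
Observable constraints: it meets the x-axis at x = 0 (among the integer gridlines); among the integer gridlines, it crosses the y-axis at y ∈ {0, 1}.
The integer polynomial consistent with all of this is the stated p.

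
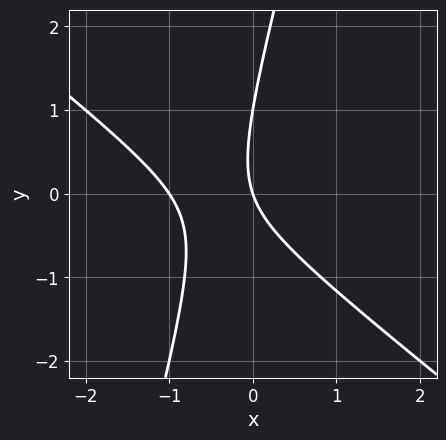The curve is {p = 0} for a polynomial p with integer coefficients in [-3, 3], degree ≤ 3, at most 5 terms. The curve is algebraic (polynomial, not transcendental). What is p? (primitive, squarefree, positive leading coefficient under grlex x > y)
3*x^2 + 3*x*y - y^2 + 3*x + y

First, the degree is 2 — the shape is more complex than any degree-1 curve.
Then, checking where it meets the axes: among the integer gridlines, it crosses the y-axis at y ∈ {0, 1}; among the integer gridlines, it crosses the x-axis at x ∈ {-1, 0}.
Finally, matching integer coefficients to the picture gives p.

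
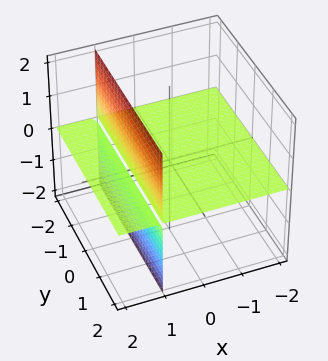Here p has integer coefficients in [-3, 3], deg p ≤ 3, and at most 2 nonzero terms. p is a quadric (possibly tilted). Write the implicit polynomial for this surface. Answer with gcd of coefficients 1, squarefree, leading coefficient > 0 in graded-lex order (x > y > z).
x*z - z

There are 2 components. Treating them together as one polynomial.
Degree: a generic line meets the surface in up to 2 points, so deg p = 2.
Checking where it meets the axes: every point of the x-axis in the box is on the surface; every point of the y-axis in the box is on the surface; one z-axis crossing is at z = 0.
Together with the visible shape, these determine p as stated.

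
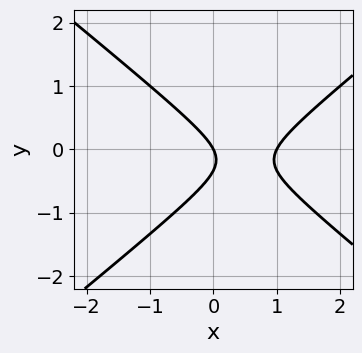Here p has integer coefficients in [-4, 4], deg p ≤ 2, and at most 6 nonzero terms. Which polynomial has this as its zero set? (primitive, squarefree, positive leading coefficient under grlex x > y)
Degree: no degree-1 curve has this shape, so deg p = 2.
From the visible intercepts: among the integer gridlines, it crosses the x-axis at x ∈ {0, 1}; it crosses the y-axis at the gridline y = 0.
Together with the visible shape, these determine p as stated.

2*x^2 - 3*y^2 - 2*x - y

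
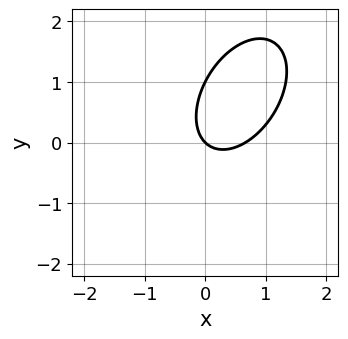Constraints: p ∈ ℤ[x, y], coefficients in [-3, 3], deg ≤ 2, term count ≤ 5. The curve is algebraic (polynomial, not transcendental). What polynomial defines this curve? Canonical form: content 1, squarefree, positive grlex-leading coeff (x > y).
3*x^2 - 2*x*y + 2*y^2 - 2*x - 2*y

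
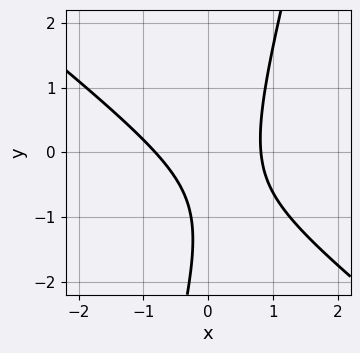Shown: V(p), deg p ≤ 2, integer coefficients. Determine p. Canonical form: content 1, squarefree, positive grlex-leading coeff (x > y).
3*x^2 + 3*x*y - y^2 - 2*y - 2

deg p = 2. No degree-1 curve has this shape.
From the axis intercepts and sections: it misses every integer gridline on the y-axis.
Fitting integer coefficients to these (and the overall shape) gives p.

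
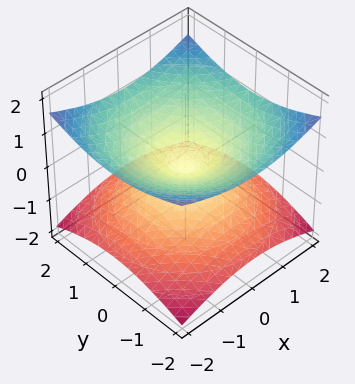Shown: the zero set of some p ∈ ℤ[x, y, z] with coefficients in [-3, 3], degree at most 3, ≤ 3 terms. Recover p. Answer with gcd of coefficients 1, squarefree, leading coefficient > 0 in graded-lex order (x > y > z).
(a) deg p = 2.
(b) Symmetries: every cross-section ⟂ z is a circle, so x, y appear only via x² + y²; it's symmetric under z → −z, forcing even powers of z.
(c) Observable constraints: one x-axis crossing is at x = 0; it meets the z-axis at z = 0 (among the integer gridlines).
(d) Together with the visible shape, these determine p as stated.

x^2 + y^2 - 3*z^2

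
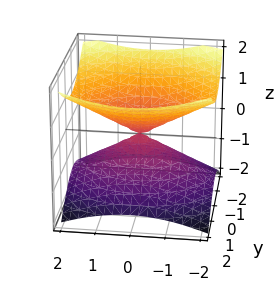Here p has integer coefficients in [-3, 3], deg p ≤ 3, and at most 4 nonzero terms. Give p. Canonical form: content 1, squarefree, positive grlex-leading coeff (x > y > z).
(a) Degree: a double cone through the origin; a quadric, so deg p = 2.
(b) Symmetries: mirror symmetry y ↦ −y ⇒ only even powers of y; the z ↦ −z reflection is a symmetry, so z appears only in even powers; the x ↦ −x reflection is a symmetry, so x appears only in even powers.
(c) From the visible intercepts: one y-axis crossing is at y = 0; one z-axis crossing is at z = 0; it crosses the x-axis at the gridline x = 0.
(d) These observations pin down the coefficients.

x^2 + 2*y^2 - 3*z^2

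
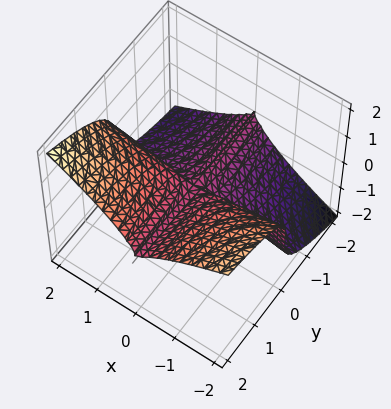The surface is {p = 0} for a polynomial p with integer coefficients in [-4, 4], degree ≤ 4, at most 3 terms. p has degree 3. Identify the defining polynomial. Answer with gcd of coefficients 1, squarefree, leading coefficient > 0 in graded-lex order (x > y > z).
(a) Degree: no degree-2 surface has this shape, so deg p = 3.
(b) From the visible intercepts: every point of the x-axis in the box is on the surface; every point of the y-axis in the box is on the surface; it meets the z-axis at z = 0 (among the integer gridlines).
(c) Fitting integer coefficients to these (and the overall shape) gives p.

2*x^2*y + x*y*z - 3*z^3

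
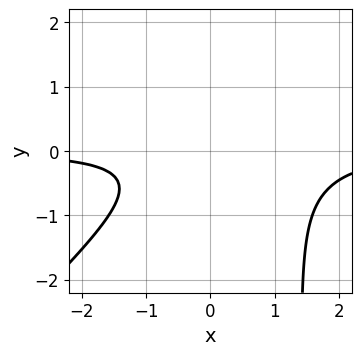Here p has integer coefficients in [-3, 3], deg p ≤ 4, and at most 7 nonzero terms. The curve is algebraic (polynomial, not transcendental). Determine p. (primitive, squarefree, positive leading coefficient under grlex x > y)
2*x^2*y - 2*x*y^2 - 2*x*y + 3*y^2 + 2

(a) deg p = 3. The shape is more complex than any degree-2 curve.
(b) Reading off the gridlines: the curve avoids every integer y-axis point in the box; no x-intercept at any integer in the box.
(c) Putting this together gives p.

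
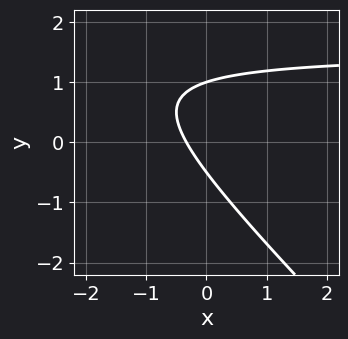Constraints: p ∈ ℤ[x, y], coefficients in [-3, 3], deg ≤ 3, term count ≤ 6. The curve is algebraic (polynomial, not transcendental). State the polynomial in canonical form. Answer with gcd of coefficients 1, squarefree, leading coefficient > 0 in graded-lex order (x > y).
2*x*y + 2*y^2 - 3*x - y - 1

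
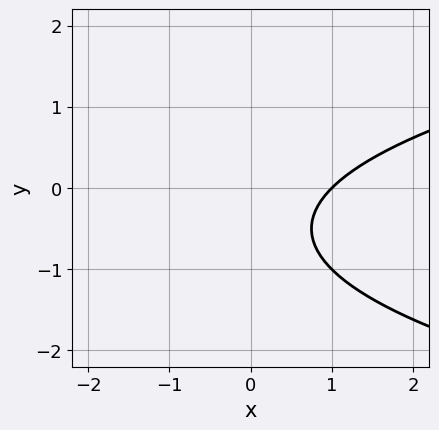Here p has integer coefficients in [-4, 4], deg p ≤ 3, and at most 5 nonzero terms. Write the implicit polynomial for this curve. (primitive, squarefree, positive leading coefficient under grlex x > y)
The degree is 2 — no degree-1 curve has this shape.
From the axis intercepts and sections: the curve avoids every integer y-axis point in the box; it meets the x-axis at x = 1 (among the integer gridlines).
Fitting integer coefficients to these (and the overall shape) gives p.

y^2 - x + y + 1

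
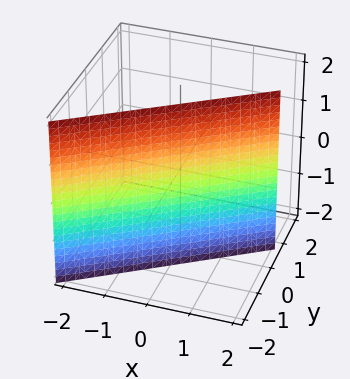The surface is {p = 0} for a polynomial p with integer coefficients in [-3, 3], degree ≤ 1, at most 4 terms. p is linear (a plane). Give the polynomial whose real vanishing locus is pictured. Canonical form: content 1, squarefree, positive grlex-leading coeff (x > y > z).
2*x - 3*y - 2

deg p = 1. The surface is flat (a plane).
Observable constraints: it misses every integer gridline on the z-axis; one x-axis crossing is at x = 1.
Together with the visible shape, these determine p as stated.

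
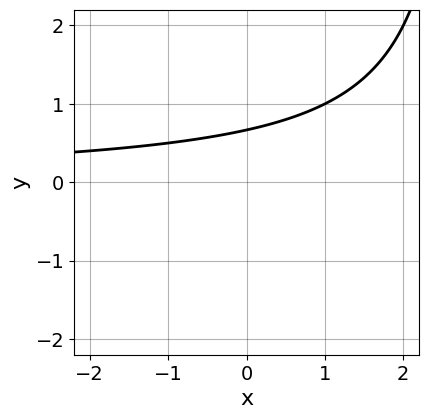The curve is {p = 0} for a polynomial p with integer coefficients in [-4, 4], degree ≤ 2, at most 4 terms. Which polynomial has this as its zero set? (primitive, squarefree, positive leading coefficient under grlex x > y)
(a) Degree: no degree-1 curve has this shape, so deg p = 2.
(b) Observable constraints: the curve avoids every integer x-axis point in the box.
(c) Putting this together gives p.

x*y - 3*y + 2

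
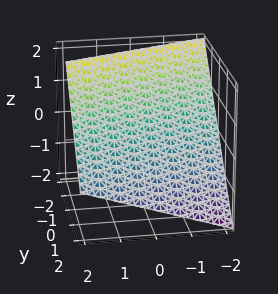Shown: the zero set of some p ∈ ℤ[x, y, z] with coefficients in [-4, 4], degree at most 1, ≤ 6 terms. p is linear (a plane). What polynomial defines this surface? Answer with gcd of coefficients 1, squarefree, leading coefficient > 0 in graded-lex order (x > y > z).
x - 3*y - 3*z + 2

The degree is 1 — every cross-section is a straight line — this is a plane.
From the visible intercepts: one x-axis crossing is at x = -2.
These observations pin down the coefficients.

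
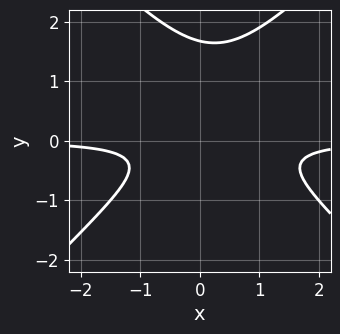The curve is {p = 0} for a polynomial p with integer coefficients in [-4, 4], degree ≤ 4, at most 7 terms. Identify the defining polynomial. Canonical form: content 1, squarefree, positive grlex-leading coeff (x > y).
2*x^2*y - 2*y^3 - x*y + 3*y^2 + 1

The degree is 3 — a generic line meets the curve in up to 3 points.
Observable constraints: the curve avoids every integer x-axis point in the box.
Fitting integer coefficients to these (and the overall shape) gives p.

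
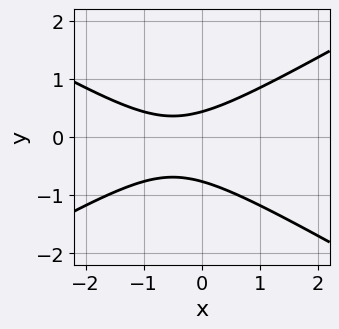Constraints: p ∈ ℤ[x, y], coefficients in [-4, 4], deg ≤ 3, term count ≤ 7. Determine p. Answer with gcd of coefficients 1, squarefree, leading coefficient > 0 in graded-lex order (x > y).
1. Degree: the shape is more complex than any degree-1 curve, so deg p = 2.
2. Reading off the gridlines: no x-intercept at any integer in the box.
3. Solving for integer coefficients yields p as stated.

x^2 - 3*y^2 + x - y + 1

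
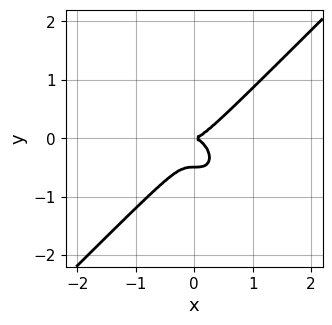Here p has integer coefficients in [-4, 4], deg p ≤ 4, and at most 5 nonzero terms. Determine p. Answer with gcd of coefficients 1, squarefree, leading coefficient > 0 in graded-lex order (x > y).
1. Degree: the shape is more complex than any degree-2 curve, so deg p = 3.
2. Against the integer gridlines: one y-axis crossing is at y = 0; it meets the x-axis at x = 0 (among the integer gridlines).
3. Together with the visible shape, these determine p as stated.

2*x^3 - 2*y^3 - y^2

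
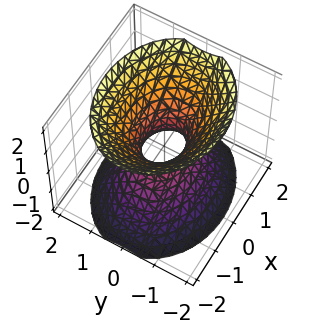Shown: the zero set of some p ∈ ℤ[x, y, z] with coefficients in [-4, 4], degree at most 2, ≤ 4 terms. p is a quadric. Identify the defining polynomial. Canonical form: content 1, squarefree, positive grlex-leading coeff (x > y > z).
2*x^2 + 3*y^2 - 2*z^2 - 1

(a) deg p = 2. An hourglass — one-sheet hyperboloid; a quadric.
(b) Symmetries: the y ↦ −y reflection is a symmetry, so y appears only in even powers; the z ↦ −z reflection is a symmetry, so z appears only in even powers; mirror symmetry x ↦ −x ⇒ only even powers of x.
(c) Against the integer gridlines: it misses every integer gridline on the z-axis.
(d) The integer polynomial consistent with all of this is the stated p.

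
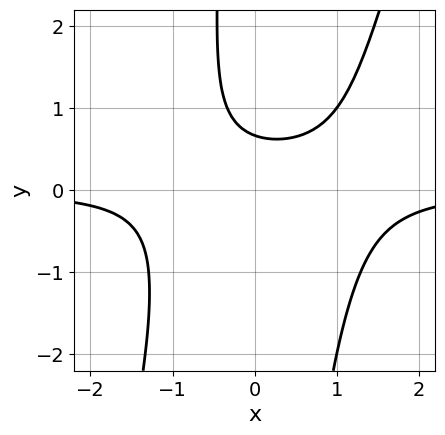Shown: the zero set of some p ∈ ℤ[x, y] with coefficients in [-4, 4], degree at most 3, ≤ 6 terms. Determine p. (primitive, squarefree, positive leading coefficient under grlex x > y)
3*x^2*y - x*y^2 - x*y - 3*y + 2

(a) Degree: the shape is more complex than any degree-2 curve, so deg p = 3.
(b) Against the integer gridlines: it misses every integer gridline on the x-axis.
(c) Assembling these constraints gives the stated polynomial.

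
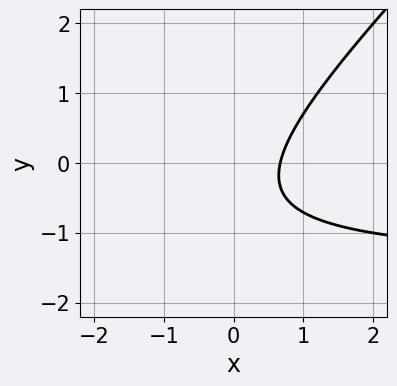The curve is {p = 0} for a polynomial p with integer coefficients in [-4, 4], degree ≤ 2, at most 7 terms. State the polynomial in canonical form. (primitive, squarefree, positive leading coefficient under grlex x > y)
2*x*y - 2*y^2 + 3*x - 2*y - 2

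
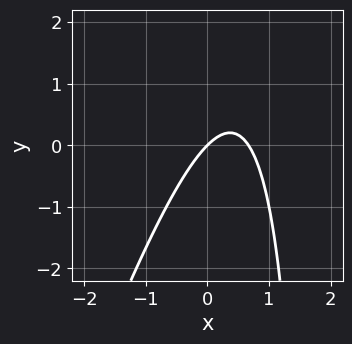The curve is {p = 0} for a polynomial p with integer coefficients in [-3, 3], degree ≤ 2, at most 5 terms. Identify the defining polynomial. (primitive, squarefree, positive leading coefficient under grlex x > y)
(a) Degree: the shape is more complex than any degree-1 curve, so deg p = 2.
(b) Checking where it meets the axes: it crosses the x-axis at the gridline x = 0; one y-axis crossing is at y = 0.
(c) Solving for integer coefficients yields p as stated.

3*x^2 - x*y - 2*x + 2*y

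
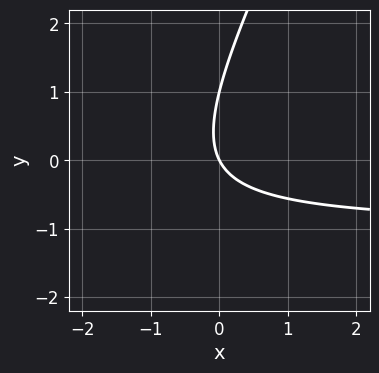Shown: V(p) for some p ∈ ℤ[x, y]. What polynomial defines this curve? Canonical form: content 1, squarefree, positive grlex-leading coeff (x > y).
deg p = 2. The shape is more complex than any degree-1 curve.
Reading off the gridlines: the y-axis gridline crossings are at y ∈ {0, 1}; it crosses the x-axis at the gridline x = 0.
Assembling these constraints gives the stated polynomial.

2*x*y - y^2 + 2*x + y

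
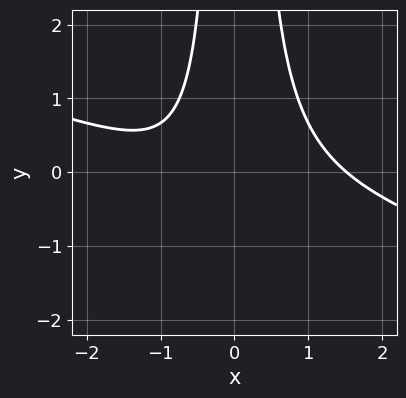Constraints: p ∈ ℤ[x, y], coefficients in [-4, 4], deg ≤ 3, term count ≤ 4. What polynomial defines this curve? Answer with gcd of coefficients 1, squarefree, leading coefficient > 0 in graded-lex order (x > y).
First, the degree is 3 — no degree-2 curve has this shape.
Next, checking where it meets the axes: the curve avoids every integer y-axis point in the box.
Finally, these observations pin down the coefficients.

x^3 + 3*x^2*y - x - 2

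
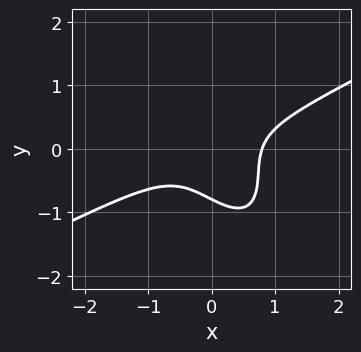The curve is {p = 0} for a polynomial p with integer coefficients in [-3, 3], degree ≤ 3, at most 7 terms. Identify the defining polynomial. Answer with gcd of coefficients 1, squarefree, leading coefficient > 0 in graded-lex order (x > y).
2*x^3 - 2*x^2*y - 3*x*y^2 - 2*y^3 - 1

First, the degree is 3 — no degree-2 curve has this shape.
Finally, putting this together gives p.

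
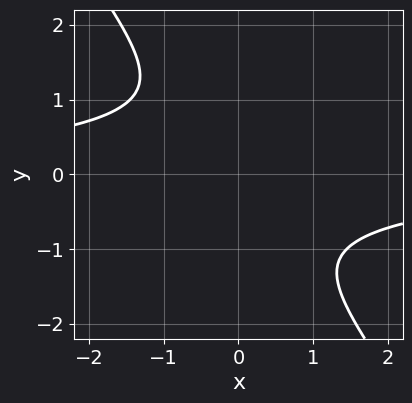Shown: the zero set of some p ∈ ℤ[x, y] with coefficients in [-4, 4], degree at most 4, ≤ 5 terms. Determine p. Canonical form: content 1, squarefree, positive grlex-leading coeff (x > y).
Degree: the shape is more complex than any degree-3 curve, so deg p = 4.
From the axis intercepts and sections: it misses every integer gridline on the y-axis; no x-intercept at any integer in the box.
Together with the visible shape, these determine p as stated.

x^2*y^2 - 2*x*y^3 - 2*y^4 - 3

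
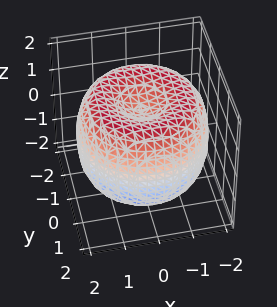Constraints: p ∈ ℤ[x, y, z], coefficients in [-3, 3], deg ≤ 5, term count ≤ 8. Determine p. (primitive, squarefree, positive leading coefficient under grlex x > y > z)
deg p = 4. A generic line meets the surface in up to 4 points.
Symmetries: every cross-section ⟂ z is a circle, so x, y appear only via x² + y².
Observable constraints: a circular section at z = 0 has radius between 1 and 2; the z-axis gridline crossings are at z ∈ {-1, 1}.
These observations pin down the coefficients.

x^4 + 2*x^2*y^2 + y^4 - 3*x^2 - 3*y^2 + 2*z^2 - 2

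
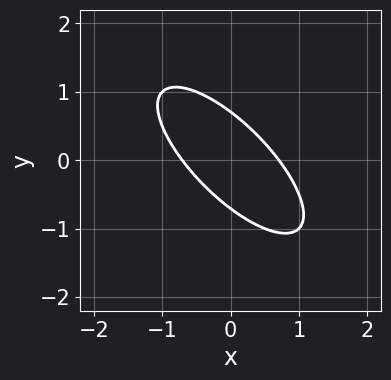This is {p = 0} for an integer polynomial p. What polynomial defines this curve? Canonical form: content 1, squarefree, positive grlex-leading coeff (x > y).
(a) The degree is 2 — the shape is more complex than any degree-1 curve.
(b) Putting this together gives p.

2*x^2 + 3*x*y + 2*y^2 - 1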